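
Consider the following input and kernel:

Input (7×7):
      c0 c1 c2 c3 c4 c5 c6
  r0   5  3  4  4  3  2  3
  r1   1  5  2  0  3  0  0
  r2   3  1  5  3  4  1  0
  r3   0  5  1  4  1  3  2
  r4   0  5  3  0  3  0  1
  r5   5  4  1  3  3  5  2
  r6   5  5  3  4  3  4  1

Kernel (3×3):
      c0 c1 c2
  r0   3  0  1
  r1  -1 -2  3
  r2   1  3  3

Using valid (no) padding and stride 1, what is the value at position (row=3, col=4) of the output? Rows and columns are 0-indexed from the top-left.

29

The receptive field on the input at this output position is [1 3 2 / 3 0 1 / 3 5 2]. Elementwise product with the kernel and sum: 1·3 + 2·1 + 3·-1 + 0·-2 + 1·3 + 3·1 + 5·3 + 2·3.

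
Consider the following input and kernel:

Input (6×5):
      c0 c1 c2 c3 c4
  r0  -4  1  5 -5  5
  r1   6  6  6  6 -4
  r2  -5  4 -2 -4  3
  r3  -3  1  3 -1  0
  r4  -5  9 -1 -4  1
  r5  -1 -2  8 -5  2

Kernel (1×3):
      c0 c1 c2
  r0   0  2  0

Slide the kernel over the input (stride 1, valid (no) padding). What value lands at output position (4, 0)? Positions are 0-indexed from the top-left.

The receptive field on the input at this output position is [-5 9 -1]. Elementwise product with the kernel and sum: 9·2.

18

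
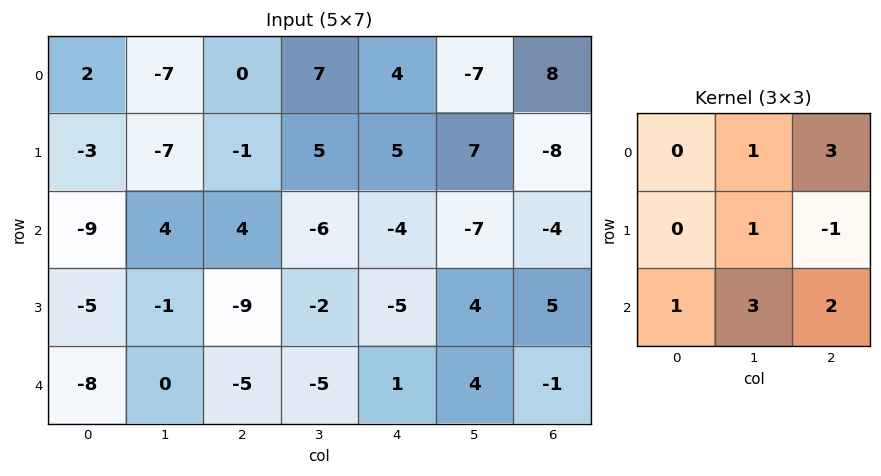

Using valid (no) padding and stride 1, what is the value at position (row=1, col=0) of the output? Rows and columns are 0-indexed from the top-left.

-36

The receptive field on the input at this output position is [-3 -7 -1 / -9 4 4 / -5 -1 -9]. Elementwise product with the kernel and sum: -7·1 + -1·3 + 4·1 + 4·-1 + -5·1 + -1·3 + -9·2.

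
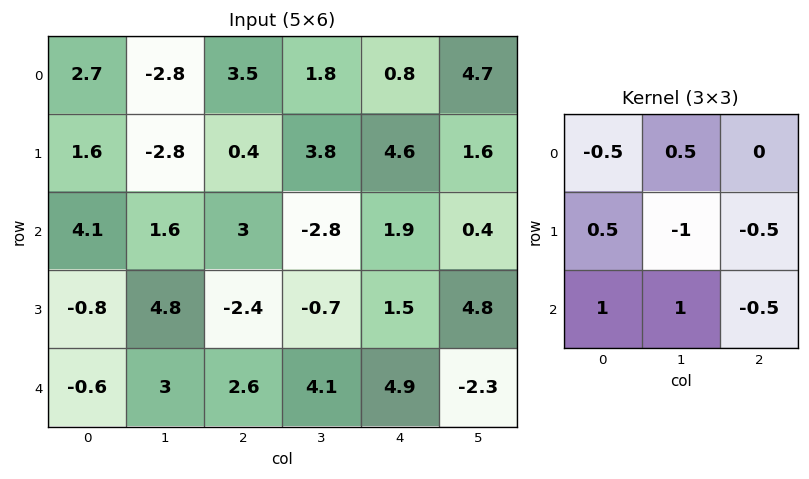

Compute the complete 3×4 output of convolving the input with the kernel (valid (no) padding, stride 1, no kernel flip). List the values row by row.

4.85 5.45 -7.5 -5.1
1.95 3.55 1.2 -4.7
-4.15 9.4 0.1 8.25

Output[0,0]: The receptive field on the input at this output position is [2.7 -2.8 3.5 / 1.6 -2.8 0.4 / 4.1 1.6 3]. Elementwise product with the kernel and sum: 2.7·-0.5 + -2.8·0.5 + 1.6·0.5 + -2.8·-1 + 0.4·-0.5 + 4.1·1 + 1.6·1 + 3·-0.5.
Output[0,1]: The receptive field on the input at this output position is [-2.8 3.5 1.8 / -2.8 0.4 3.8 / 1.6 3 -2.8]. Elementwise product with the kernel and sum: -2.8·-0.5 + 3.5·0.5 + -2.8·0.5 + 0.4·-1 + 3.8·-0.5 + 1.6·1 + 3·1 + -2.8·-0.5.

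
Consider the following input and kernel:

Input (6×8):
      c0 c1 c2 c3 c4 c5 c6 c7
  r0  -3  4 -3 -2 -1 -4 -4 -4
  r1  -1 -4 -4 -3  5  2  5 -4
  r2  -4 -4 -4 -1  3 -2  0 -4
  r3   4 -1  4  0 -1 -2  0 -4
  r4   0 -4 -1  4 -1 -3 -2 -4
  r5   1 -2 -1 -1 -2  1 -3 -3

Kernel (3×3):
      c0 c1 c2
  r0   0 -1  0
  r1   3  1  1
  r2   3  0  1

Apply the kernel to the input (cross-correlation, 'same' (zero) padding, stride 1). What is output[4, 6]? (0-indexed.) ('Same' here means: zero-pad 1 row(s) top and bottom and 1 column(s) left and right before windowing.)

The receptive field on the zero-padded input at this output position is [-2 0 -4 / -3 -2 -4 / 1 -3 -3]. Elementwise product with the kernel and sum: 0·-1 + -3·3 + -2·1 + -4·1 + 1·3 + -3·1.

-15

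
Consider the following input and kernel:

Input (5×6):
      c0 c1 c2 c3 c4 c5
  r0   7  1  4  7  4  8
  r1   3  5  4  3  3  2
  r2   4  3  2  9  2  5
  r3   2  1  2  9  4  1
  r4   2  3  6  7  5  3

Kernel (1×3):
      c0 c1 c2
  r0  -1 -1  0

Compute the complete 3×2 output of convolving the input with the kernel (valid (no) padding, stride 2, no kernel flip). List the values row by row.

Output[0,0]: The receptive field on the input at this output position is [7 1 4]. Elementwise product with the kernel and sum: 7·-1 + 1·-1.
Output[0,1]: The receptive field on the input at this output position is [4 7 4]. Elementwise product with the kernel and sum: 4·-1 + 7·-1.

-8 -11
-7 -11
-5 -13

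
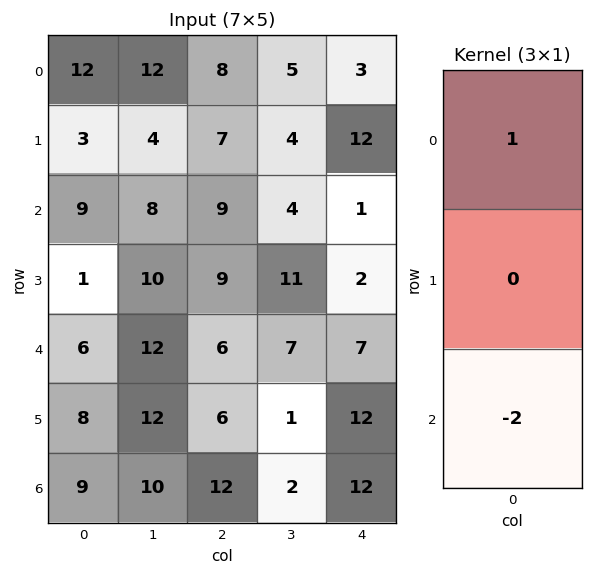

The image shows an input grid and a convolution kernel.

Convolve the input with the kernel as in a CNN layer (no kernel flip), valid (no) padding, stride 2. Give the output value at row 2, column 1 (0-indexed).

The receptive field on the input at this output position is [6 / 6 / 12]. Elementwise product with the kernel and sum: 6·1 + 12·-2.

-18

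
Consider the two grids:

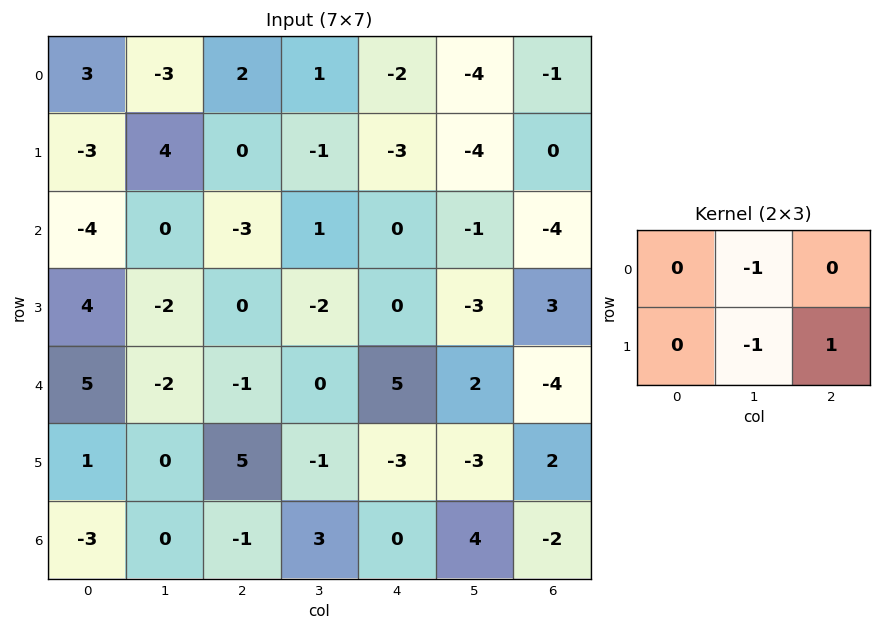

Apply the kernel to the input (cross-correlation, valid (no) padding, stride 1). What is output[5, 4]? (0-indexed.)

-3

The receptive field on the input at this output position is [-3 -3 2 / 0 4 -2]. Elementwise product with the kernel and sum: -3·-1 + 4·-1 + -2·1.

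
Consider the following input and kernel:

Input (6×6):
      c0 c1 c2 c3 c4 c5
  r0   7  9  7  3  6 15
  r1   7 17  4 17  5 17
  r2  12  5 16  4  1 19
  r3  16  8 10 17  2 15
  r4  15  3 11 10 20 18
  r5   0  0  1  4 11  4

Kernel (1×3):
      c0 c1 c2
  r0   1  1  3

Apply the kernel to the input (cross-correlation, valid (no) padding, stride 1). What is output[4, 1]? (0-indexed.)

44

The receptive field on the input at this output position is [3 11 10]. Elementwise product with the kernel and sum: 3·1 + 11·1 + 10·3.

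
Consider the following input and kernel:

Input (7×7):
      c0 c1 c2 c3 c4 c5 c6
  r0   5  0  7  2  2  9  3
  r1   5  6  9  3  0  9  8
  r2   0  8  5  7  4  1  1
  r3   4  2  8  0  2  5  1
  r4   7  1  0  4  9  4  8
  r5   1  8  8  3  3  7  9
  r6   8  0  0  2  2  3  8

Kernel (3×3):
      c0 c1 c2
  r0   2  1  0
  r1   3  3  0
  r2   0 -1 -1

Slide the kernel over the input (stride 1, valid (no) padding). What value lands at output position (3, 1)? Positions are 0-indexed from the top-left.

4

The receptive field on the input at this output position is [2 8 0 / 1 0 4 / 8 8 3]. Elementwise product with the kernel and sum: 2·2 + 8·1 + 1·3 + 0·3 + 8·-1 + 3·-1.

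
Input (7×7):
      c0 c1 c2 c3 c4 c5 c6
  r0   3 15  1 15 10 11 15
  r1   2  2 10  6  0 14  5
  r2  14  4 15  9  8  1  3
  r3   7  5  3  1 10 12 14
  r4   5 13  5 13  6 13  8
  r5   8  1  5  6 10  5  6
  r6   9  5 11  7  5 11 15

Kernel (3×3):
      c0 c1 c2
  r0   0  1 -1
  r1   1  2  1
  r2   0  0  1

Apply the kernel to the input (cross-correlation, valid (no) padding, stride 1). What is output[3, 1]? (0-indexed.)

44

The receptive field on the input at this output position is [5 3 1 / 13 5 13 / 1 5 6]. Elementwise product with the kernel and sum: 3·1 + 1·-1 + 13·1 + 5·2 + 13·1 + 6·1.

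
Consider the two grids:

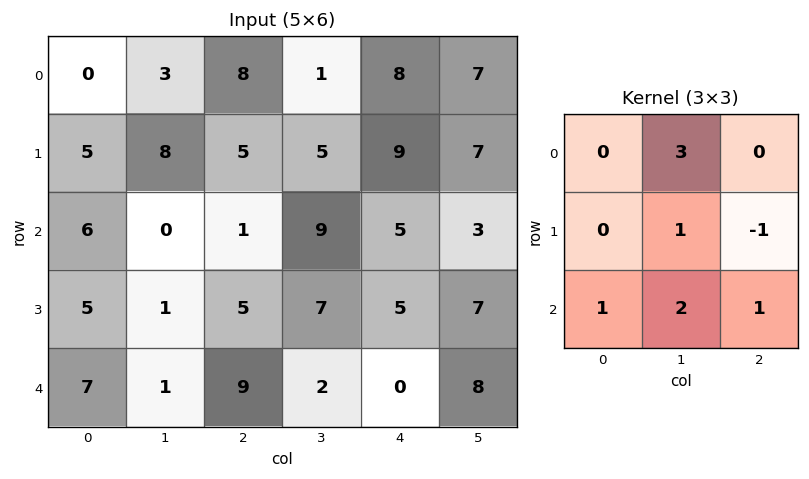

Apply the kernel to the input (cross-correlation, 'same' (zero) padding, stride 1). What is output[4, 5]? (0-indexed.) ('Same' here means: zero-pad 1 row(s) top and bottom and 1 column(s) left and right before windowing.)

The receptive field on the zero-padded input at this output position is [5 7 0 / 0 8 0 / 0 0 0]. Elementwise product with the kernel and sum: 7·3 + 8·1 + 0·-1 + 0·1 + 0·2 + 0·1.

29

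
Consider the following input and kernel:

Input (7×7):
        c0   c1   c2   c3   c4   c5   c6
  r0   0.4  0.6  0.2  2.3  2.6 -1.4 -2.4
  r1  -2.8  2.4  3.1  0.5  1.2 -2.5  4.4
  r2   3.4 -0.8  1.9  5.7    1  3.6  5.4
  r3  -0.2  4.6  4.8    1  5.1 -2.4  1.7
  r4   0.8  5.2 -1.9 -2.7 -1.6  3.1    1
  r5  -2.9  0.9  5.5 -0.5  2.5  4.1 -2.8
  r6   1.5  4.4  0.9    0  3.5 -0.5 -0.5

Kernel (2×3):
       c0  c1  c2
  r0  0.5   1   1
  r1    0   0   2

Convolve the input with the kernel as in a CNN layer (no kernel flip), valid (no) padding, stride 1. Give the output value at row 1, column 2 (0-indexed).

5.25

The receptive field on the input at this output position is [3.1 0.5 1.2 / 1.9 5.7 1]. Elementwise product with the kernel and sum: 3.1·0.5 + 0.5·1 + 1.2·1 + 1·2.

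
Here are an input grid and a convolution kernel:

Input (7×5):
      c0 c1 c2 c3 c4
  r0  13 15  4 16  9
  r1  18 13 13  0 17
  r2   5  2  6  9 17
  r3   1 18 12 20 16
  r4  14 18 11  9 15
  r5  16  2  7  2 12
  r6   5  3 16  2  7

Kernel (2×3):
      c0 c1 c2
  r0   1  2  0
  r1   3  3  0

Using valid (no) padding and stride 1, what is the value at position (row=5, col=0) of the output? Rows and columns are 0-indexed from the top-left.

44

The receptive field on the input at this output position is [16 2 7 / 5 3 16]. Elementwise product with the kernel and sum: 16·1 + 2·2 + 5·3 + 3·3.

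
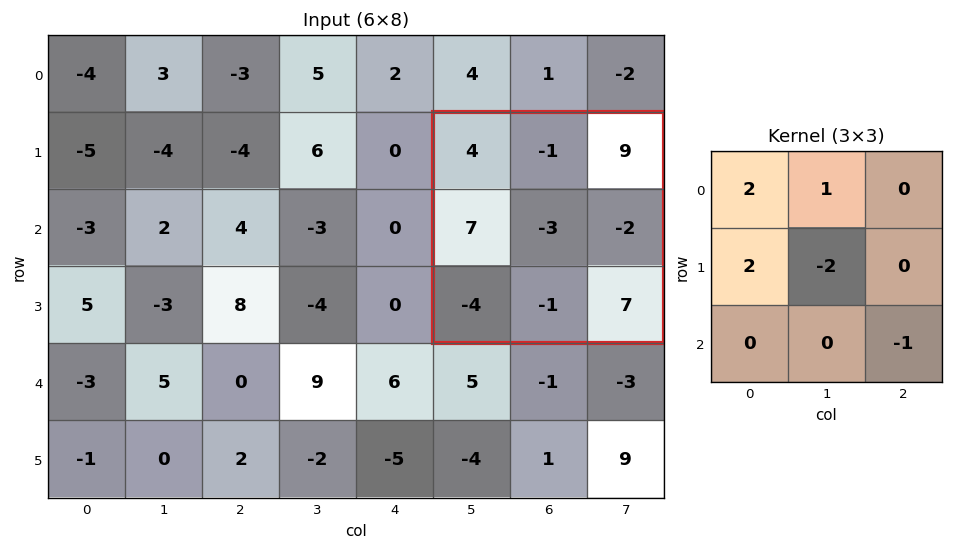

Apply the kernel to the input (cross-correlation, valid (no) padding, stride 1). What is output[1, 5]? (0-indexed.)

The receptive field on the input at this output position is [4 -1 9 / 7 -3 -2 / -4 -1 7]. Elementwise product with the kernel and sum: 4·2 + -1·1 + 7·2 + -3·-2 + 7·-1.

20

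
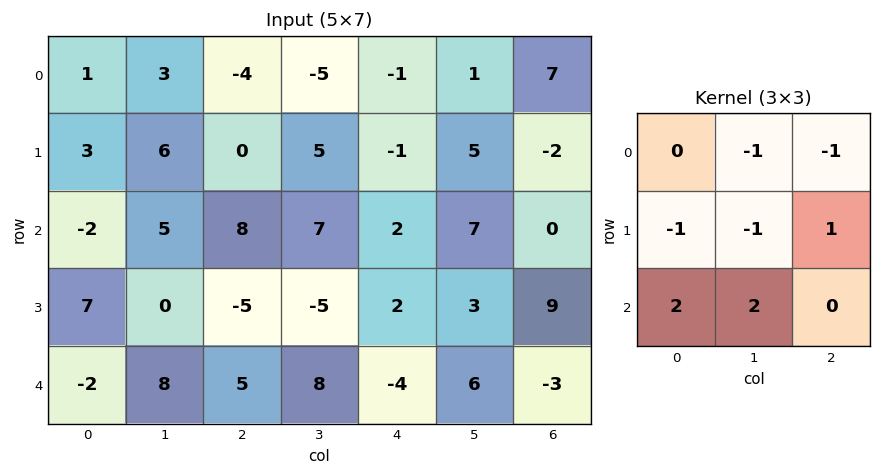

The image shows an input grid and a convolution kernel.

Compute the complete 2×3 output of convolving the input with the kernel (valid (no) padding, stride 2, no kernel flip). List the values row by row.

-2 30 4
-13 29 1

Output[0,0]: The receptive field on the input at this output position is [1 3 -4 / 3 6 0 / -2 5 8]. Elementwise product with the kernel and sum: 3·-1 + -4·-1 + 3·-1 + 6·-1 + 0·1 + -2·2 + 5·2.
Output[0,1]: The receptive field on the input at this output position is [-4 -5 -1 / 0 5 -1 / 8 7 2]. Elementwise product with the kernel and sum: -5·-1 + -1·-1 + 0·-1 + 5·-1 + -1·1 + 8·2 + 7·2.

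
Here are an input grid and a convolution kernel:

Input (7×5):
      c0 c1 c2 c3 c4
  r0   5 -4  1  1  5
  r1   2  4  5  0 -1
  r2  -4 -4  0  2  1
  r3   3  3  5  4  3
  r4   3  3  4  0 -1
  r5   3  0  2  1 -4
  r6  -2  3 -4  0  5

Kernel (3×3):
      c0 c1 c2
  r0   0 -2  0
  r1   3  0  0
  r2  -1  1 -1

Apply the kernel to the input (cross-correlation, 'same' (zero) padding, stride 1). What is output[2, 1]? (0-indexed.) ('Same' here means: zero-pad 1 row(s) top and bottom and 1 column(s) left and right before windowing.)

-25

The receptive field on the zero-padded input at this output position is [2 4 5 / -4 -4 0 / 3 3 5]. Elementwise product with the kernel and sum: 4·-2 + -4·3 + 3·-1 + 3·1 + 5·-1.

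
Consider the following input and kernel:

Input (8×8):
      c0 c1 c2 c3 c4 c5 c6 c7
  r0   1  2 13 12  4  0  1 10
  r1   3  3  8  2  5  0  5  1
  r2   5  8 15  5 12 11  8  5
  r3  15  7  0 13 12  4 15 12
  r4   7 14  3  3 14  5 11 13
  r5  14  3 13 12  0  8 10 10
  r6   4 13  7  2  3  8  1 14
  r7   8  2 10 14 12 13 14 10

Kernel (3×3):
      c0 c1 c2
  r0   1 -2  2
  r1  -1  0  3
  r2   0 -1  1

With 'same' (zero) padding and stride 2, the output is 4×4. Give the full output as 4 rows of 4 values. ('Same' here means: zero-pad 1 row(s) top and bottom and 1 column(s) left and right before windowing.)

6 28 -17 26
16 11 12 -7
15 27 17 32
11 -2 51 38

Output[0,0]: The receptive field on the zero-padded input at this output position is [0 0 0 / 0 1 2 / 0 3 3]. Elementwise product with the kernel and sum: 0·1 + 0·-2 + 0·2 + 0·-1 + 2·3 + 3·-1 + 3·1.
Output[0,1]: The receptive field on the zero-padded input at this output position is [0 0 0 / 2 13 12 / 3 8 2]. Elementwise product with the kernel and sum: 0·1 + 0·-2 + 0·2 + 2·-1 + 12·3 + 8·-1 + 2·1.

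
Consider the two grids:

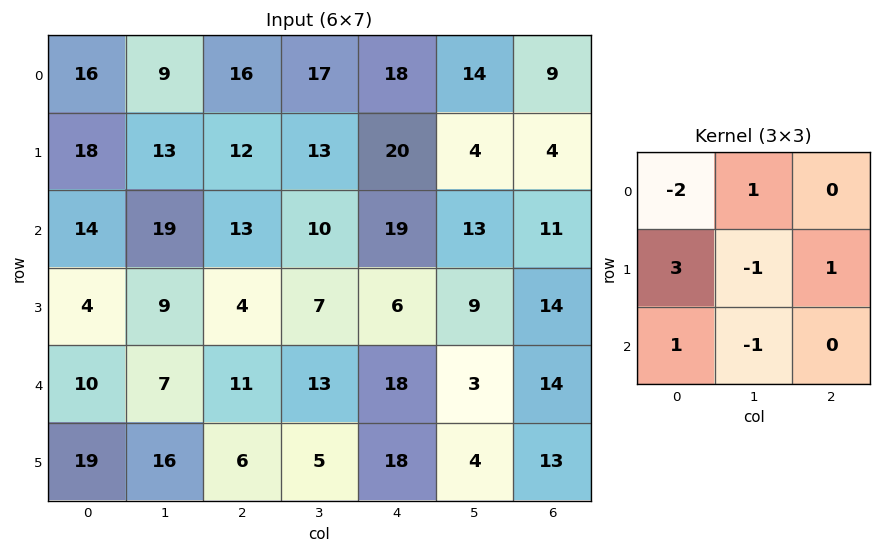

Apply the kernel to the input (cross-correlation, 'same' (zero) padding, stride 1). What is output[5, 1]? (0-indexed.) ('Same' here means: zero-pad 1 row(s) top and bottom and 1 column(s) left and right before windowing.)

The receptive field on the zero-padded input at this output position is [10 7 11 / 19 16 6 / 0 0 0]. Elementwise product with the kernel and sum: 10·-2 + 7·1 + 19·3 + 16·-1 + 6·1 + 0·1 + 0·-1.

34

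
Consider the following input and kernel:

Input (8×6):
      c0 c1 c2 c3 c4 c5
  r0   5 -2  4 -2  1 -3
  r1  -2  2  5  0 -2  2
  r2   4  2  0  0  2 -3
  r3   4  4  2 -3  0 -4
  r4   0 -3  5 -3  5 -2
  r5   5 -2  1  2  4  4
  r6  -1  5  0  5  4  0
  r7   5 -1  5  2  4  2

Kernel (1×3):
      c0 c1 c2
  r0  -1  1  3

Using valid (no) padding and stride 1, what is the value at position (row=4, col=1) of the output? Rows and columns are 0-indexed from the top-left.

-1

The receptive field on the input at this output position is [-3 5 -3]. Elementwise product with the kernel and sum: -3·-1 + 5·1 + -3·3.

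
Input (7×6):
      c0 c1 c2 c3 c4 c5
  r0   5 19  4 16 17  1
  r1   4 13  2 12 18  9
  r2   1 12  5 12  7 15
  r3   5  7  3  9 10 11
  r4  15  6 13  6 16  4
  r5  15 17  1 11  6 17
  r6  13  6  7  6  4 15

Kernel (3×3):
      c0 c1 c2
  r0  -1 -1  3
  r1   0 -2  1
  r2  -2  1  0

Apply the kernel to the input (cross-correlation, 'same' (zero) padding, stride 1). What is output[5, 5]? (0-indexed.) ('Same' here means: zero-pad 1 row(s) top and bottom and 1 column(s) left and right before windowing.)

-47

The receptive field on the zero-padded input at this output position is [16 4 0 / 6 17 0 / 4 15 0]. Elementwise product with the kernel and sum: 16·-1 + 4·-1 + 0·3 + 17·-2 + 0·1 + 4·-2 + 15·1.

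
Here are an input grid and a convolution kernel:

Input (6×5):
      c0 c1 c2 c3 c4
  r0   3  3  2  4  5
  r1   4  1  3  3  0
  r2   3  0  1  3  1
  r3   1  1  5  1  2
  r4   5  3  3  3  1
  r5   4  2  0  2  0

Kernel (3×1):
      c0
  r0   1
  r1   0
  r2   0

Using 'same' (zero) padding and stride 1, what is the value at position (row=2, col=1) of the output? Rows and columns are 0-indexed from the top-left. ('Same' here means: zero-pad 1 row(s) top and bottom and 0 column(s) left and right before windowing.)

1

The receptive field on the zero-padded input at this output position is [1 / 0 / 1]. Elementwise product with the kernel and sum: 1·1.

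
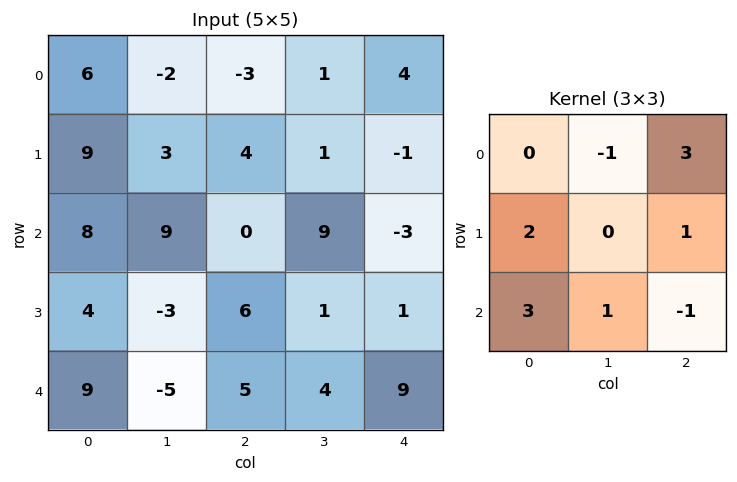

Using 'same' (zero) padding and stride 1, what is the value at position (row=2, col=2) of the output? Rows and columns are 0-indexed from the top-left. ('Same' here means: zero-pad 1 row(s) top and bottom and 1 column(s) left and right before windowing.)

The receptive field on the zero-padded input at this output position is [3 4 1 / 9 0 9 / -3 6 1]. Elementwise product with the kernel and sum: 4·-1 + 1·3 + 9·2 + 9·1 + -3·3 + 6·1 + 1·-1.

22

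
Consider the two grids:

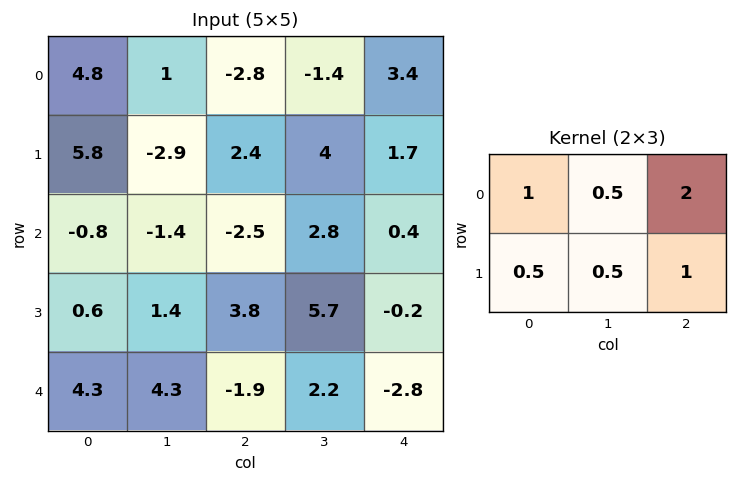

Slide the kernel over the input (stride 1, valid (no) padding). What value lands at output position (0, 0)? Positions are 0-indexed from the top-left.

The receptive field on the input at this output position is [4.8 1 -2.8 / 5.8 -2.9 2.4]. Elementwise product with the kernel and sum: 4.8·1 + 1·0.5 + -2.8·2 + 5.8·0.5 + -2.9·0.5 + 2.4·1.

3.55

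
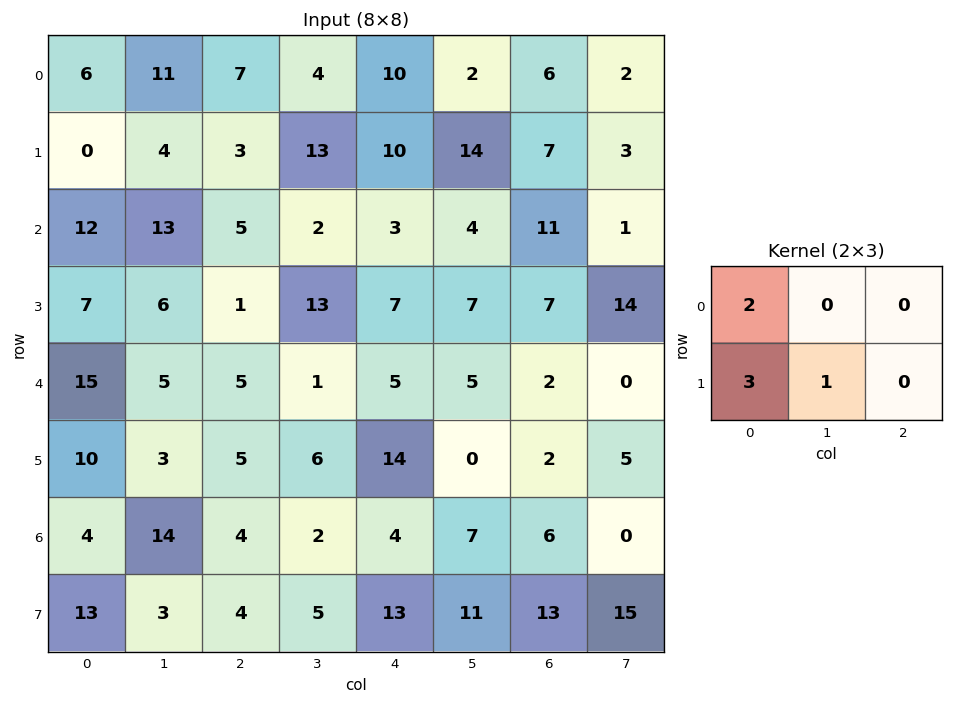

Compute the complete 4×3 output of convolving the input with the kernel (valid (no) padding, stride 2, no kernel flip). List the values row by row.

Output[0,0]: The receptive field on the input at this output position is [6 11 7 / 0 4 3]. Elementwise product with the kernel and sum: 6·2 + 0·3 + 4·1.

16 36 64
51 26 34
63 31 52
50 25 58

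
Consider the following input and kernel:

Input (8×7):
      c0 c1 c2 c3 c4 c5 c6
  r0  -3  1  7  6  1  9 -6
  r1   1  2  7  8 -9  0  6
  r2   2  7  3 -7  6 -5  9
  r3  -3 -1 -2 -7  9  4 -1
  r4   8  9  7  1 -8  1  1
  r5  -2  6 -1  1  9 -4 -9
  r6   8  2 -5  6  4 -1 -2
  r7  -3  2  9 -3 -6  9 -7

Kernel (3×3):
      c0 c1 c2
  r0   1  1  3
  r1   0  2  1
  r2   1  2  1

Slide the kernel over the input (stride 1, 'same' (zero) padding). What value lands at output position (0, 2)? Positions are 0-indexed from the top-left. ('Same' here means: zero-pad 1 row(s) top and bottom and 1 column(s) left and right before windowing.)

44

The receptive field on the zero-padded input at this output position is [0 0 0 / 1 7 6 / 2 7 8]. Elementwise product with the kernel and sum: 0·1 + 0·1 + 0·3 + 7·2 + 6·1 + 2·1 + 7·2 + 8·1.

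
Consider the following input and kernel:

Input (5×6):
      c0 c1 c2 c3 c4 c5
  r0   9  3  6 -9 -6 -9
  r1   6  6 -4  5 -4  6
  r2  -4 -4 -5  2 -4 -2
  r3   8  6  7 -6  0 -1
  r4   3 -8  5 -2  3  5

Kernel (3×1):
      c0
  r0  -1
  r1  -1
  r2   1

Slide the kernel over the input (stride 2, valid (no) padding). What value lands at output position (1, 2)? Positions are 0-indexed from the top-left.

7

The receptive field on the input at this output position is [-4 / 0 / 3]. Elementwise product with the kernel and sum: -4·-1 + 0·-1 + 3·1.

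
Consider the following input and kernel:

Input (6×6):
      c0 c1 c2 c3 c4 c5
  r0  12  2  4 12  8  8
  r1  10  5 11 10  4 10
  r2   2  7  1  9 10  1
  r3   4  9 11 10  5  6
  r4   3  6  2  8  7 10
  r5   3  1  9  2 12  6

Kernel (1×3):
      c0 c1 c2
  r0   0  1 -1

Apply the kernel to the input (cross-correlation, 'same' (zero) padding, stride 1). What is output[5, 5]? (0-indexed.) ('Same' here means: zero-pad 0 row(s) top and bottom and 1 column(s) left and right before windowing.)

The receptive field on the zero-padded input at this output position is [12 6 0]. Elementwise product with the kernel and sum: 6·1 + 0·-1.

6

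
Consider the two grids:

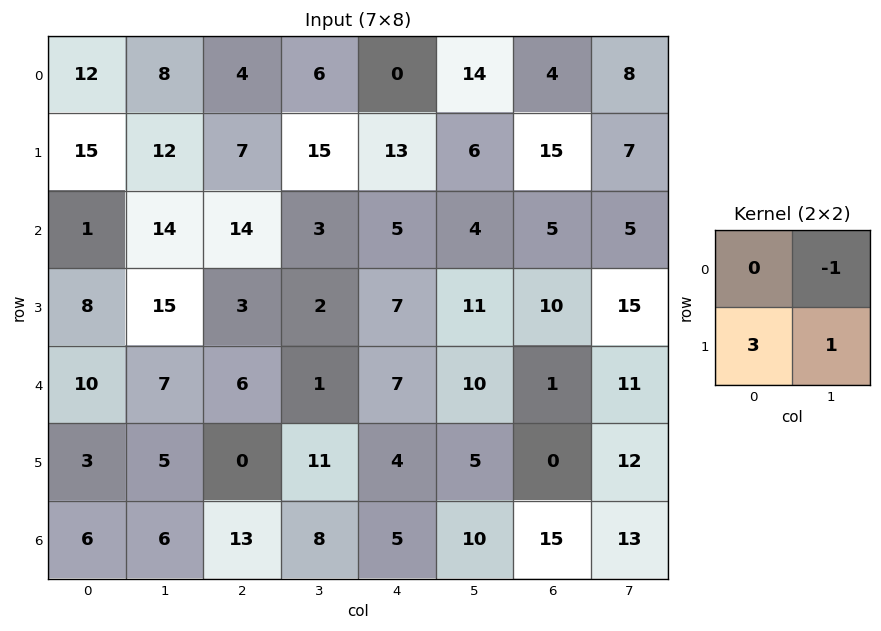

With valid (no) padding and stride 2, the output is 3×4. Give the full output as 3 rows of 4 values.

49 30 31 44
25 8 28 40
7 10 7 1

Output[0,0]: The receptive field on the input at this output position is [12 8 / 15 12]. Elementwise product with the kernel and sum: 8·-1 + 15·3 + 12·1.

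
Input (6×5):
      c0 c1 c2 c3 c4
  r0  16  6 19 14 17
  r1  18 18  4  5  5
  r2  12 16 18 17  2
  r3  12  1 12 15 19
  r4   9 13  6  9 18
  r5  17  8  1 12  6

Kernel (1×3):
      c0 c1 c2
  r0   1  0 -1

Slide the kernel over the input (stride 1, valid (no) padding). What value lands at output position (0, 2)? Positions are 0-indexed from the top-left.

2

The receptive field on the input at this output position is [19 14 17]. Elementwise product with the kernel and sum: 19·1 + 17·-1.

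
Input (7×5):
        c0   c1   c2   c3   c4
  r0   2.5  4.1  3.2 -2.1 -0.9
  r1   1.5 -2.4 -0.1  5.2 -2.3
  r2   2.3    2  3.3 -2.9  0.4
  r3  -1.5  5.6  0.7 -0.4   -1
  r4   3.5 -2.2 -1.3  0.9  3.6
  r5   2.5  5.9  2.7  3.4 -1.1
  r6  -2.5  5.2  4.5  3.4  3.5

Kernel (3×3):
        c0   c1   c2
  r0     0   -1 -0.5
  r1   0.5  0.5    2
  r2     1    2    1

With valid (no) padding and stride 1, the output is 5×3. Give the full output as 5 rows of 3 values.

Output[0,0]: The receptive field on the input at this output position is [2.5 4.1 3.2 / 1.5 -2.4 -0.1 / 2.3 2 3.3]. Elementwise product with the kernel and sum: 4.1·-1 + 3.2·-0.5 + 1.5·0.5 + -2.4·0.5 + -0.1·2 + 2.3·1 + 2·2 + 3.3·1.
Output[0,1]: The receptive field on the input at this output position is [4.1 3.2 -2.1 / -2.4 -0.1 5.2 / 2 3.3 -2.9]. Elementwise product with the kernel and sum: 3.2·-1 + -2.1·-0.5 + -2.4·0.5 + -0.1·0.5 + 5.2·2 + 2·1 + 3.3·2 + -2.9·1.

3.25 12.7 -1.6
21.6 0.95 -4.15
-2.4 -3.4 4.95
9.1 14.25 16.3
24.85 29.55 12.95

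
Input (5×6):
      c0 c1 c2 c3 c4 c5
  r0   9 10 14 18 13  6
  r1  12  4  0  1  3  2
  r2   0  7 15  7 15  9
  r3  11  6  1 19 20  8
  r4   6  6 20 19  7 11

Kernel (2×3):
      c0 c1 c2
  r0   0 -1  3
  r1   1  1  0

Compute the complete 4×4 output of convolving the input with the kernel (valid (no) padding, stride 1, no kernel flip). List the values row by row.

48 44 22 9
3 25 30 25
55 13 58 51
9 82 80 30

Output[0,0]: The receptive field on the input at this output position is [9 10 14 / 12 4 0]. Elementwise product with the kernel and sum: 10·-1 + 14·3 + 12·1 + 4·1.
Output[0,1]: The receptive field on the input at this output position is [10 14 18 / 4 0 1]. Elementwise product with the kernel and sum: 14·-1 + 18·3 + 4·1 + 0·1.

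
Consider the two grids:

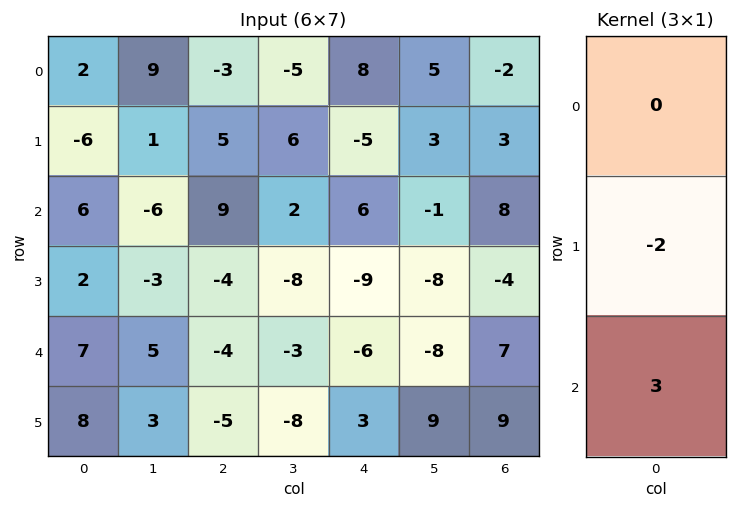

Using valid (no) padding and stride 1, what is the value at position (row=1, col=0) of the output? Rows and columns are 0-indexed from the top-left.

The receptive field on the input at this output position is [-6 / 6 / 2]. Elementwise product with the kernel and sum: 6·-2 + 2·3.

-6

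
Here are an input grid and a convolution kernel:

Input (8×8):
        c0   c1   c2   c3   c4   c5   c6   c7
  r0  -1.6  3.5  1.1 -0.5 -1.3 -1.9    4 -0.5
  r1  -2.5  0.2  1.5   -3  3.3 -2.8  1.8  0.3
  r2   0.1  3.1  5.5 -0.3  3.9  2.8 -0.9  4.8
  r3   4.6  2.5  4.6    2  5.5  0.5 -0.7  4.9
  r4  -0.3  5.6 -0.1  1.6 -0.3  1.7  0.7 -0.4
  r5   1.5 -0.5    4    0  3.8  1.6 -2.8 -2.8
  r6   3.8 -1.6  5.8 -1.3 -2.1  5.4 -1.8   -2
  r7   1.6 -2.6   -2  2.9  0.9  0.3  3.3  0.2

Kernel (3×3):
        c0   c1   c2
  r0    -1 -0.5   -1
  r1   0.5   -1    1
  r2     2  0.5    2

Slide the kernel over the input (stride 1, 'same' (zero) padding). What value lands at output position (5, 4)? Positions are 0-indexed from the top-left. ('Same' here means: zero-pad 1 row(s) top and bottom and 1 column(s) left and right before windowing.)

The receptive field on the zero-padded input at this output position is [1.6 -0.3 1.7 / 0 3.8 1.6 / -1.3 -2.1 5.4]. Elementwise product with the kernel and sum: 1.6·-1 + -0.3·-0.5 + 1.7·-1 + 0·0.5 + 3.8·-1 + 1.6·1 + -1.3·2 + -2.1·0.5 + 5.4·2.

1.8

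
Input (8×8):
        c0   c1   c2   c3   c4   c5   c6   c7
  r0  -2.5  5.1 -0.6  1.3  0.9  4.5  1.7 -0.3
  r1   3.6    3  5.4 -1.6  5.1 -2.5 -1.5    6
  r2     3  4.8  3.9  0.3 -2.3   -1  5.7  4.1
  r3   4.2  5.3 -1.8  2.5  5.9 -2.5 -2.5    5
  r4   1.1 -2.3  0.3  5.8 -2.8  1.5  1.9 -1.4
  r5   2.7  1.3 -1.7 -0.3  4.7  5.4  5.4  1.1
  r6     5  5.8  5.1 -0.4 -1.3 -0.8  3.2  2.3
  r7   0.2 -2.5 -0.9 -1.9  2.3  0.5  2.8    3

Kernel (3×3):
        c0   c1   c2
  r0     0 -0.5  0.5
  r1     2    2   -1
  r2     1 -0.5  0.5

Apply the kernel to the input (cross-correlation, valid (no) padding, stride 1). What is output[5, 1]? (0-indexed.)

The receptive field on the input at this output position is [1.3 -1.7 -0.3 / 5.8 5.1 -0.4 / -2.5 -0.9 -1.9]. Elementwise product with the kernel and sum: -1.7·-0.5 + -0.3·0.5 + 5.8·2 + 5.1·2 + -0.4·-1 + -2.5·1 + -0.9·-0.5 + -1.9·0.5.

19.9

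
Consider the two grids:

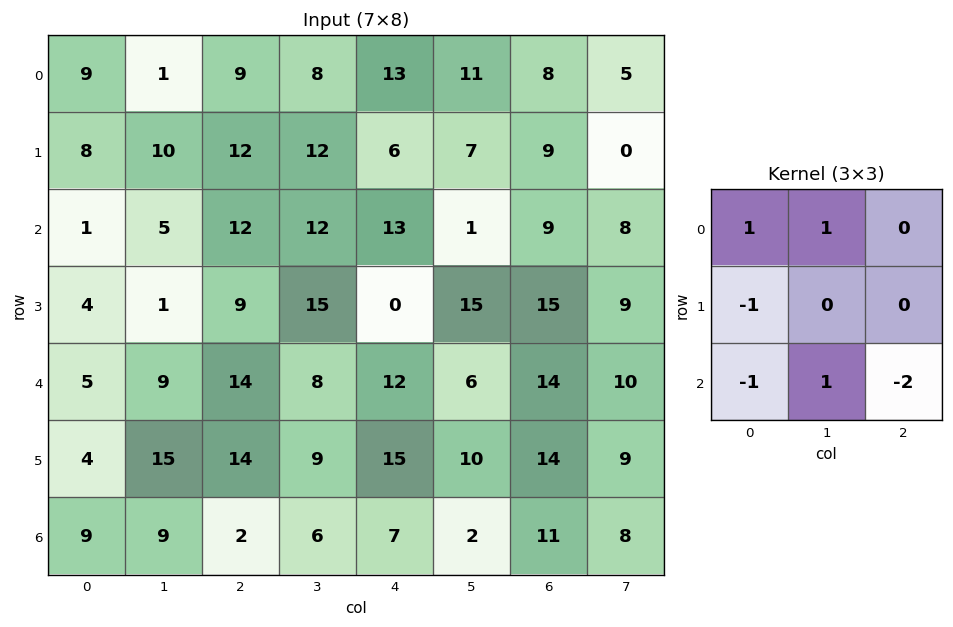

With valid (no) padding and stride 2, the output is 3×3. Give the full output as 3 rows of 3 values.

Output[0,0]: The receptive field on the input at this output position is [9 1 9 / 8 10 12 / 1 5 12]. Elementwise product with the kernel and sum: 9·1 + 1·1 + 8·-1 + 1·-1 + 5·1 + 12·-2.
Output[0,1]: The receptive field on the input at this output position is [9 8 13 / 12 12 6 / 12 12 13]. Elementwise product with the kernel and sum: 9·1 + 8·1 + 12·-1 + 12·-1 + 12·1 + 13·-2.

-18 -21 -12
-22 -15 -20
6 -2 -24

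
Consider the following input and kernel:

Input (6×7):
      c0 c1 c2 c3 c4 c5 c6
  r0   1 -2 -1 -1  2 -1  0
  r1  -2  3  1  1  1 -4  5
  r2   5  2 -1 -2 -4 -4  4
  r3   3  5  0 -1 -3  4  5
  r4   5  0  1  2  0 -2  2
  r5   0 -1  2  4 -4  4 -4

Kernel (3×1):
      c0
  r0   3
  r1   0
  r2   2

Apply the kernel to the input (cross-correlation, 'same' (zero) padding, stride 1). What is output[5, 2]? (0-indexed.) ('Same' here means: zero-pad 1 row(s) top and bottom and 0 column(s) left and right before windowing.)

3

The receptive field on the zero-padded input at this output position is [1 / 2 / 0]. Elementwise product with the kernel and sum: 1·3 + 0·2.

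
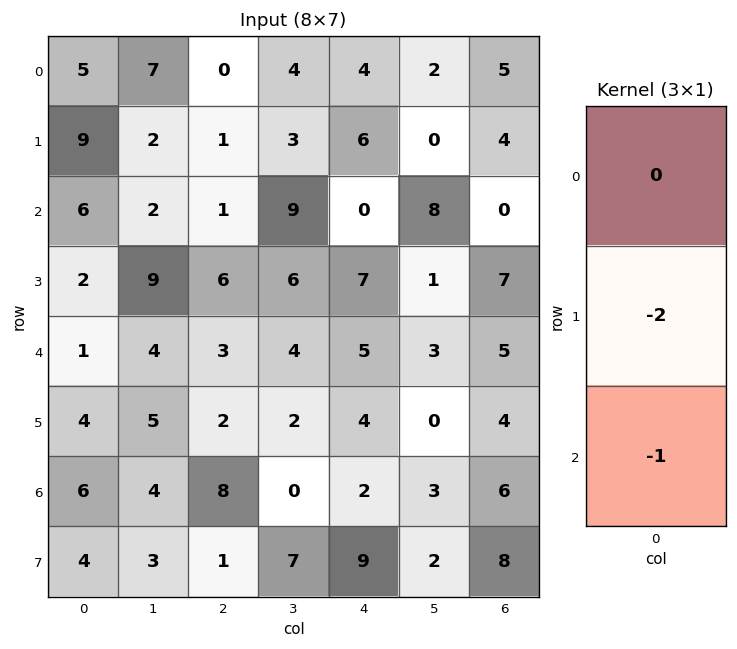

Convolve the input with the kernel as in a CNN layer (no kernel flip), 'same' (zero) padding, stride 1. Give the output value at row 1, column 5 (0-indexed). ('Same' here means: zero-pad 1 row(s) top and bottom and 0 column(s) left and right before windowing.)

The receptive field on the zero-padded input at this output position is [2 / 0 / 8]. Elementwise product with the kernel and sum: 0·-2 + 8·-1.

-8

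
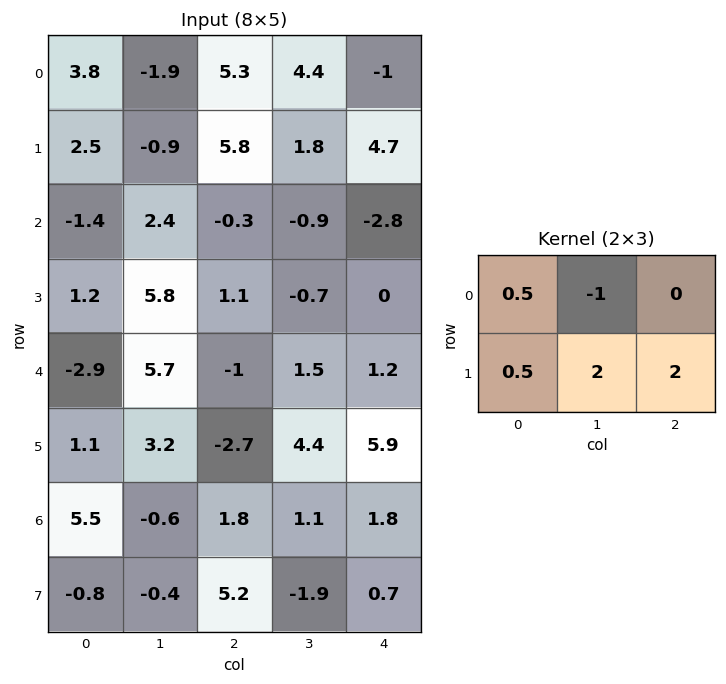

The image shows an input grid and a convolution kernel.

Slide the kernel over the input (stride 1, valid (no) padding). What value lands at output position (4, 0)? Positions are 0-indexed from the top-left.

The receptive field on the input at this output position is [-2.9 5.7 -1 / 1.1 3.2 -2.7]. Elementwise product with the kernel and sum: -2.9·0.5 + 5.7·-1 + 1.1·0.5 + 3.2·2 + -2.7·2.

-5.6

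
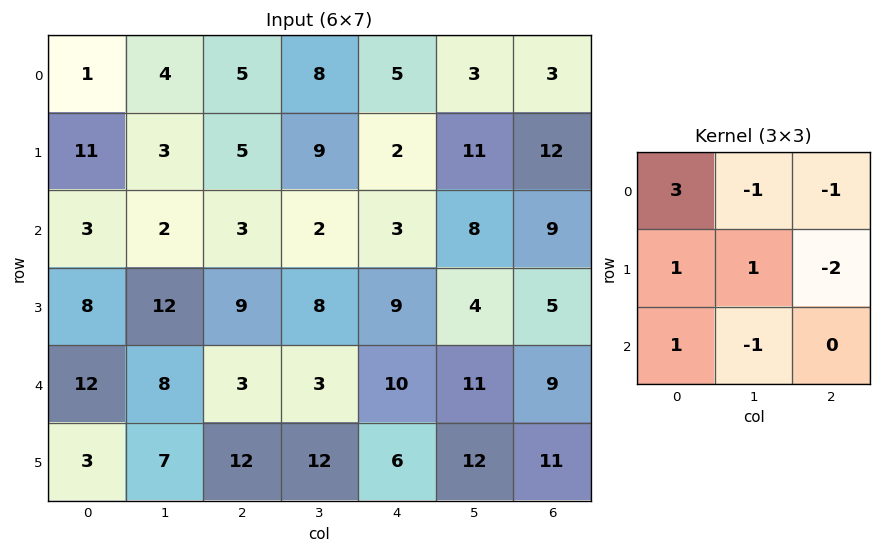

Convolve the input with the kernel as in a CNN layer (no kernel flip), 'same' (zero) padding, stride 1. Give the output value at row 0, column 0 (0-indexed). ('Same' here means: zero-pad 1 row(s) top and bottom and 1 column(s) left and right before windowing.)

-18

The receptive field on the zero-padded input at this output position is [0 0 0 / 0 1 4 / 0 11 3]. Elementwise product with the kernel and sum: 0·3 + 0·-1 + 0·-1 + 0·1 + 1·1 + 4·-2 + 0·1 + 11·-1.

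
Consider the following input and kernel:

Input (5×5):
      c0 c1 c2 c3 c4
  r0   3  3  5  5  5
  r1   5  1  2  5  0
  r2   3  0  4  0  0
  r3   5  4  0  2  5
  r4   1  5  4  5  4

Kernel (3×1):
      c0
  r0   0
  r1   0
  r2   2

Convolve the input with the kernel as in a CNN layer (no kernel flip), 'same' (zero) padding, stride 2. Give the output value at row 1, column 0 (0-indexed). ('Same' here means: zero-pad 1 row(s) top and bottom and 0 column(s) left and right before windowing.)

The receptive field on the zero-padded input at this output position is [5 / 3 / 5]. Elementwise product with the kernel and sum: 5·2.

10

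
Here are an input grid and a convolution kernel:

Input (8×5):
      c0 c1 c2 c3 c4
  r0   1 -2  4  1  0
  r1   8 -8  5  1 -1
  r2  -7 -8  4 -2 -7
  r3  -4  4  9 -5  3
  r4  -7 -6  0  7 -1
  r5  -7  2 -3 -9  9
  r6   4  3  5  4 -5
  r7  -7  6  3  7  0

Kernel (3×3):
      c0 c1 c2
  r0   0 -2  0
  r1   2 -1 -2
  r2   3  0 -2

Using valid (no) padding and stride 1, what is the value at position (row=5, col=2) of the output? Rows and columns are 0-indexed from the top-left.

The receptive field on the input at this output position is [-3 -9 9 / 5 4 -5 / 3 7 0]. Elementwise product with the kernel and sum: -9·-2 + 5·2 + 4·-1 + -5·-2 + 3·3 + 0·-2.

43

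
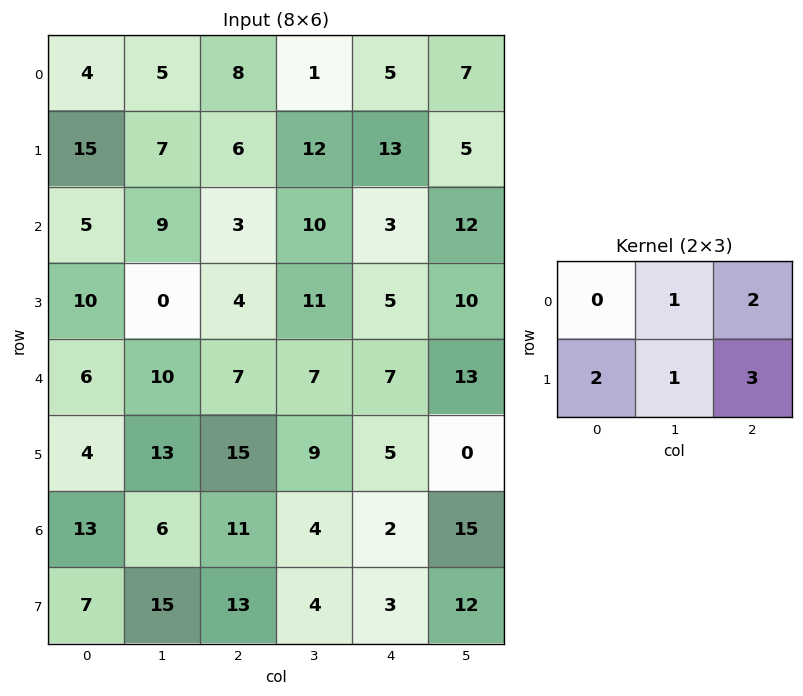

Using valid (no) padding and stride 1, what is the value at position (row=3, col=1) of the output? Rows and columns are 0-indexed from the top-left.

74

The receptive field on the input at this output position is [0 4 11 / 10 7 7]. Elementwise product with the kernel and sum: 4·1 + 11·2 + 10·2 + 7·1 + 7·3.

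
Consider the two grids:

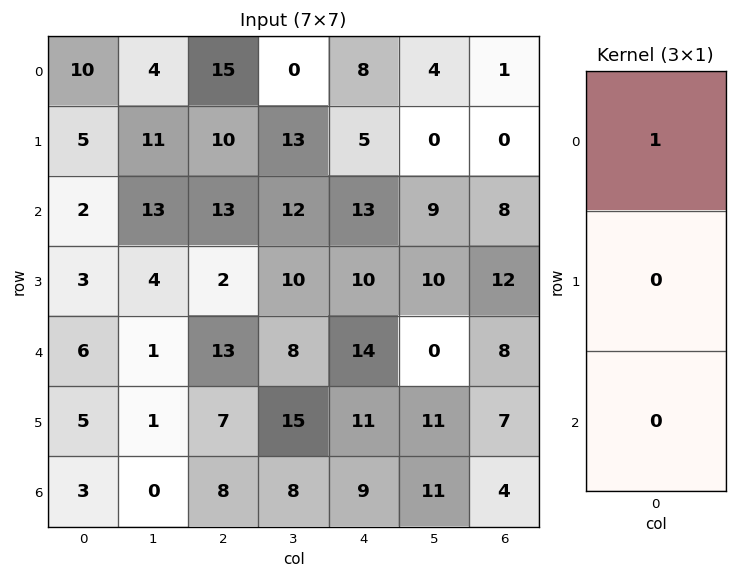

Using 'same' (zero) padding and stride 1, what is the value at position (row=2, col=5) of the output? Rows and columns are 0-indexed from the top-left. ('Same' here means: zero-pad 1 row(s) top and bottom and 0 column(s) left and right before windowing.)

The receptive field on the zero-padded input at this output position is [0 / 9 / 10]. Elementwise product with the kernel and sum: 0·1.

0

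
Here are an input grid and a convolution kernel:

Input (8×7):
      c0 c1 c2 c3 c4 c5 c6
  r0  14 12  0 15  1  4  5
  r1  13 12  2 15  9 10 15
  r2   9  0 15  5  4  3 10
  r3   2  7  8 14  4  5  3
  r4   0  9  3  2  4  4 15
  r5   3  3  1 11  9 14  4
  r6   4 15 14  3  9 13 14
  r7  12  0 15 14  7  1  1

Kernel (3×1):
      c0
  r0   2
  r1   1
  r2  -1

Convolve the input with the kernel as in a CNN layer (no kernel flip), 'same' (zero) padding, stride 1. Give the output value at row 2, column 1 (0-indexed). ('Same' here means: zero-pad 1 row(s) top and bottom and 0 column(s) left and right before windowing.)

The receptive field on the zero-padded input at this output position is [12 / 0 / 7]. Elementwise product with the kernel and sum: 12·2 + 0·1 + 7·-1.

17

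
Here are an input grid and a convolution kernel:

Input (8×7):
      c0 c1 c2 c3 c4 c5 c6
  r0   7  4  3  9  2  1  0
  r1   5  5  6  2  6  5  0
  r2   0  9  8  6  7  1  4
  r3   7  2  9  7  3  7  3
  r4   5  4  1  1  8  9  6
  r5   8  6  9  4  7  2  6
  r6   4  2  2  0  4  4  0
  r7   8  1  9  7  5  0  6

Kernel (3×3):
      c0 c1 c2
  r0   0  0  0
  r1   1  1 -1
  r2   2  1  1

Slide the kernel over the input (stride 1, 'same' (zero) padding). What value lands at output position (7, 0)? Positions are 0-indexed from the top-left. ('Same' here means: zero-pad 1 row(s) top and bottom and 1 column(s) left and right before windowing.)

7

The receptive field on the zero-padded input at this output position is [0 4 2 / 0 8 1 / 0 0 0]. Elementwise product with the kernel and sum: 0·1 + 8·1 + 1·-1 + 0·2 + 0·1 + 0·1.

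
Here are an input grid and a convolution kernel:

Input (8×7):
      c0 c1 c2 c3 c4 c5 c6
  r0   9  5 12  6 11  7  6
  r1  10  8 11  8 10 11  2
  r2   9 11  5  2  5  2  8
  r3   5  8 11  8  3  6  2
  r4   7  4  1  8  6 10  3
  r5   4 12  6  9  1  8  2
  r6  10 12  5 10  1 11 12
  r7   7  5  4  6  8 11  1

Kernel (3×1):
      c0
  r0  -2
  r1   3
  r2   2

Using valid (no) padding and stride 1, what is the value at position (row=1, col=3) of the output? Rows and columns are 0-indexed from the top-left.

The receptive field on the input at this output position is [8 / 2 / 8]. Elementwise product with the kernel and sum: 8·-2 + 2·3 + 8·2.

6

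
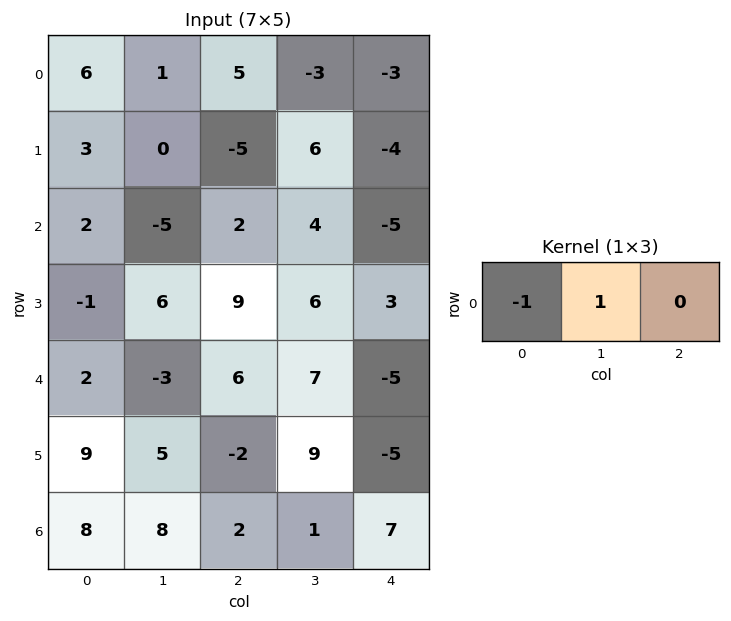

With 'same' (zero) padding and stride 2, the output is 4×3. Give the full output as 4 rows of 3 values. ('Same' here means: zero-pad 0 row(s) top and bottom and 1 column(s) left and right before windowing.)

Output[0,0]: The receptive field on the zero-padded input at this output position is [0 6 1]. Elementwise product with the kernel and sum: 0·-1 + 6·1.

6 4 0
2 7 -9
2 9 -12
8 -6 6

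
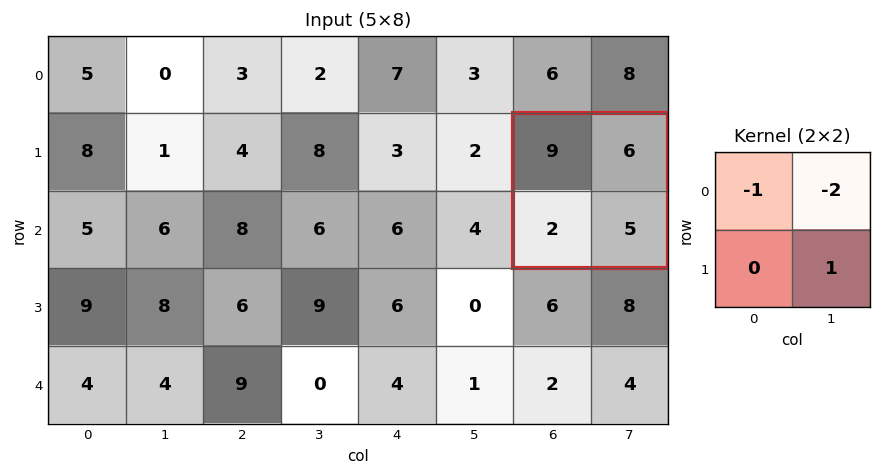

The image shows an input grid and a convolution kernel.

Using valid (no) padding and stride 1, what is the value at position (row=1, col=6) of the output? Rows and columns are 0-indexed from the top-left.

-16

The receptive field on the input at this output position is [9 6 / 2 5]. Elementwise product with the kernel and sum: 9·-1 + 6·-2 + 5·1.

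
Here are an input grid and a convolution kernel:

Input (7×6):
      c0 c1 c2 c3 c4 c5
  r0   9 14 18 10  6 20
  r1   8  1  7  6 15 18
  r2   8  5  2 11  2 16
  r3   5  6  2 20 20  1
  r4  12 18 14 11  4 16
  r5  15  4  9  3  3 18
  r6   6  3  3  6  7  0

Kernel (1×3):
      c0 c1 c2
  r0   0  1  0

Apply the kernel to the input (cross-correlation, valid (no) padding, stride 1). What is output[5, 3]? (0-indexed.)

3

The receptive field on the input at this output position is [3 3 18]. Elementwise product with the kernel and sum: 3·1.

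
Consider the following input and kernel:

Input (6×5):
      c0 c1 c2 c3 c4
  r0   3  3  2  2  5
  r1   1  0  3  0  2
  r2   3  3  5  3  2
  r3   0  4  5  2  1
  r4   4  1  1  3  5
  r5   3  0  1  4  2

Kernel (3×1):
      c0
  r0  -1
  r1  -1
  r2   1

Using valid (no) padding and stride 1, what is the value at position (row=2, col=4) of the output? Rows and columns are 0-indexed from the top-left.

2

The receptive field on the input at this output position is [2 / 1 / 5]. Elementwise product with the kernel and sum: 2·-1 + 1·-1 + 5·1.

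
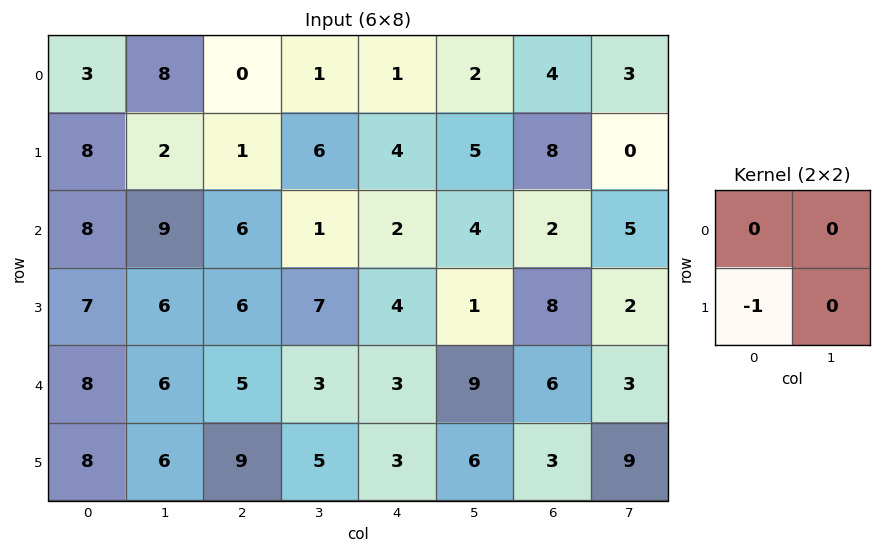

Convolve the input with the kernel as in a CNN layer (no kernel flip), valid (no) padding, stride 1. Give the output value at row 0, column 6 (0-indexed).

-8

The receptive field on the input at this output position is [4 3 / 8 0]. Elementwise product with the kernel and sum: 8·-1.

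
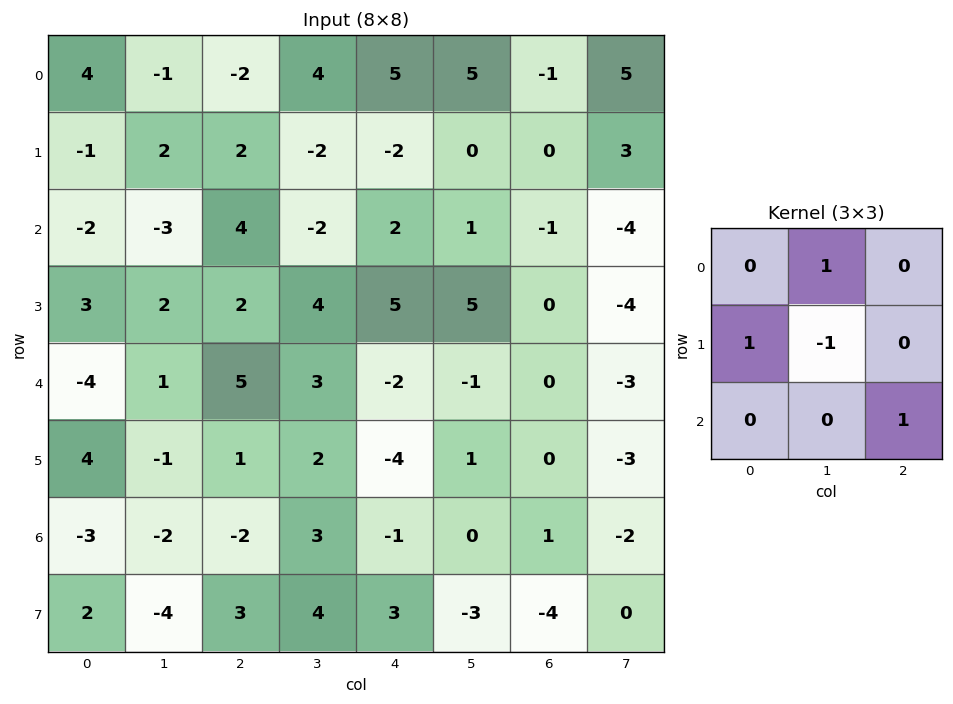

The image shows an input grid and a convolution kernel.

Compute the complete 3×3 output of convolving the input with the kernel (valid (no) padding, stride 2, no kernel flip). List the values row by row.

Output[0,0]: The receptive field on the input at this output position is [4 -1 -2 / -1 2 2 / -2 -3 4]. Elementwise product with the kernel and sum: -1·1 + -1·1 + 2·-1 + 4·1.

0 10 2
3 -6 1
4 1 -5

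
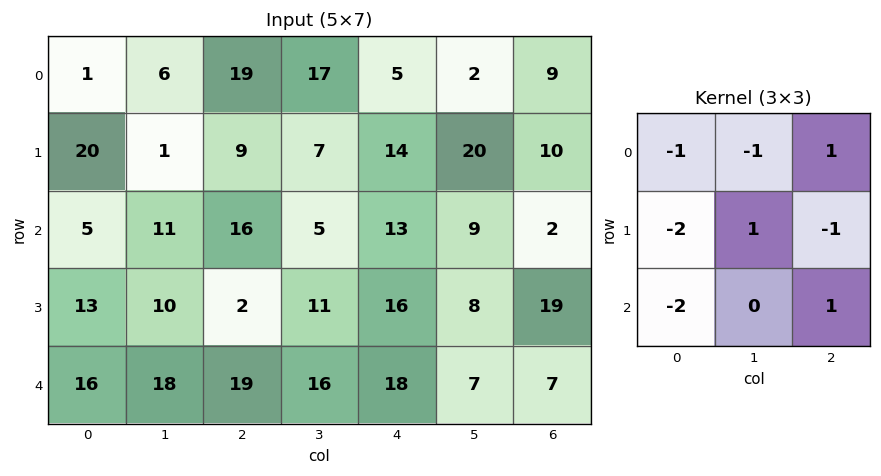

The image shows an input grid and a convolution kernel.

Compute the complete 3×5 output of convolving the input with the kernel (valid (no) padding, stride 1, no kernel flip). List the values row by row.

-30 -25 -75 -41 -40
-51 -23 -30 -21 -56
-31 -71 -37 -48 -92

Output[0,0]: The receptive field on the input at this output position is [1 6 19 / 20 1 9 / 5 11 16]. Elementwise product with the kernel and sum: 1·-1 + 6·-1 + 19·1 + 20·-2 + 1·1 + 9·-1 + 5·-2 + 16·1.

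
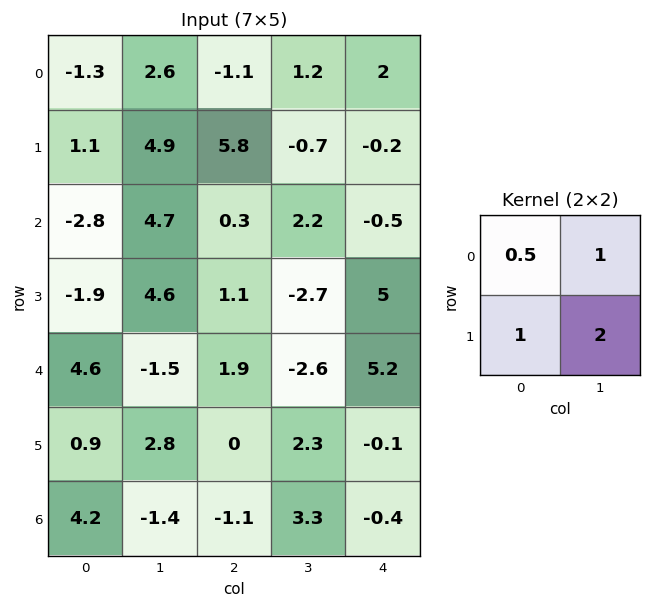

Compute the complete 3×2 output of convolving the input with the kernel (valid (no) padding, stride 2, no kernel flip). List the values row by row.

Output[0,0]: The receptive field on the input at this output position is [-1.3 2.6 / 1.1 4.9]. Elementwise product with the kernel and sum: -1.3·0.5 + 2.6·1 + 1.1·1 + 4.9·2.

12.85 5.05
10.6 -1.95
7.3 2.95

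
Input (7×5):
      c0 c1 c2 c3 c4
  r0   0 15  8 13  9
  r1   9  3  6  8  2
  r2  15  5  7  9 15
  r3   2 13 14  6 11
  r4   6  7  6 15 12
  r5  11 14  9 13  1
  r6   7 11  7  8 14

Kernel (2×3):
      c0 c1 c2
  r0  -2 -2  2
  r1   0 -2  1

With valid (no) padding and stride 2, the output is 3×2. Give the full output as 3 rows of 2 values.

-14 -38
-38 -3
-33 -43

Output[0,0]: The receptive field on the input at this output position is [0 15 8 / 9 3 6]. Elementwise product with the kernel and sum: 0·-2 + 15·-2 + 8·2 + 3·-2 + 6·1.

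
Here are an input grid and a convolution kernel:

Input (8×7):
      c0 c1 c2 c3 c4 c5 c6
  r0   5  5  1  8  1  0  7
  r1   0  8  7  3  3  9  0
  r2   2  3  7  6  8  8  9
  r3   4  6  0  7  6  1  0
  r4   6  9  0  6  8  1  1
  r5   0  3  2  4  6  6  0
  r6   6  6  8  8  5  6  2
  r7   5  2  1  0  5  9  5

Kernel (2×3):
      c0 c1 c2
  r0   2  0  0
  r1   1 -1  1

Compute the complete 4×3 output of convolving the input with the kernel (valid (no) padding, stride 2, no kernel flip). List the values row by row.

Output[0,0]: The receptive field on the input at this output position is [5 5 1 / 0 8 7]. Elementwise product with the kernel and sum: 5·2 + 0·1 + 8·-1 + 7·1.
Output[0,1]: The receptive field on the input at this output position is [1 8 1 / 7 3 3]. Elementwise product with the kernel and sum: 1·2 + 7·1 + 3·-1 + 3·1.

9 9 -4
2 13 21
11 4 16
16 22 11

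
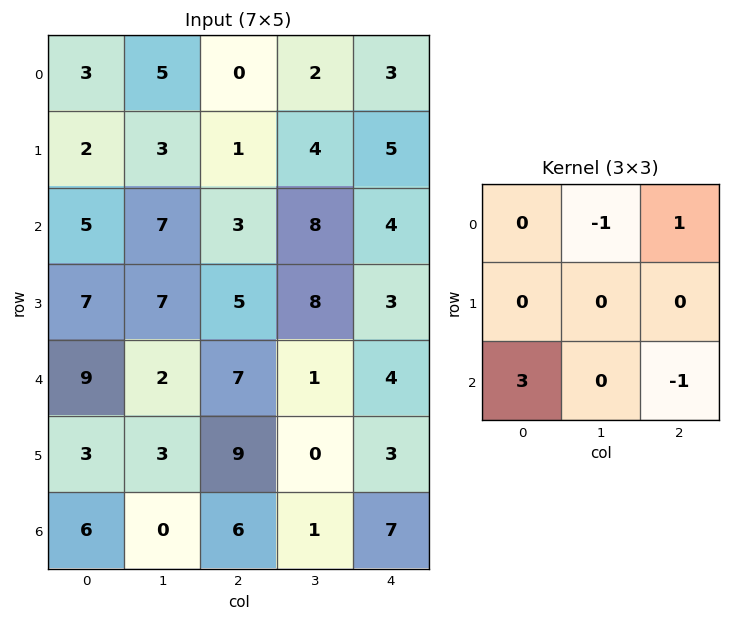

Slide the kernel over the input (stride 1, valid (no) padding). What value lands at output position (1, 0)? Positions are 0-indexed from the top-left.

The receptive field on the input at this output position is [2 3 1 / 5 7 3 / 7 7 5]. Elementwise product with the kernel and sum: 3·-1 + 1·1 + 7·3 + 5·-1.

14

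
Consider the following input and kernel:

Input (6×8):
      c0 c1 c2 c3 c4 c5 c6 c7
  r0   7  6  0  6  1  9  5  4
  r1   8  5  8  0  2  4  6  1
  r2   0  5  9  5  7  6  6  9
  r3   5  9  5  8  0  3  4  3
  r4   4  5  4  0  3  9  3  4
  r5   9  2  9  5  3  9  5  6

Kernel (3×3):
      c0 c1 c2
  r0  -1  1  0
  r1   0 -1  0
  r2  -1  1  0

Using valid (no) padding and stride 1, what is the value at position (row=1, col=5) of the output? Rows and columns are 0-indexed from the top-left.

The receptive field on the input at this output position is [4 6 1 / 6 6 9 / 3 4 3]. Elementwise product with the kernel and sum: 4·-1 + 6·1 + 6·-1 + 3·-1 + 4·1.

-3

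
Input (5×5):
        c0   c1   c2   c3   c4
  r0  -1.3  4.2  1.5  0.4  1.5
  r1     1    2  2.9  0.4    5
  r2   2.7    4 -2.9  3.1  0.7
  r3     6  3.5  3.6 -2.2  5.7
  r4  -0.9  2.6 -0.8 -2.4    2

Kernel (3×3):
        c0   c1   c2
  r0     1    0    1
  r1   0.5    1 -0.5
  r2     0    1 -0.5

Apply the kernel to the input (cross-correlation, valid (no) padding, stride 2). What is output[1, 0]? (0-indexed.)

7.5

The receptive field on the input at this output position is [2.7 4 -2.9 / 6 3.5 3.6 / -0.9 2.6 -0.8]. Elementwise product with the kernel and sum: 2.7·1 + -2.9·1 + 6·0.5 + 3.5·1 + 3.6·-0.5 + 2.6·1 + -0.8·-0.5.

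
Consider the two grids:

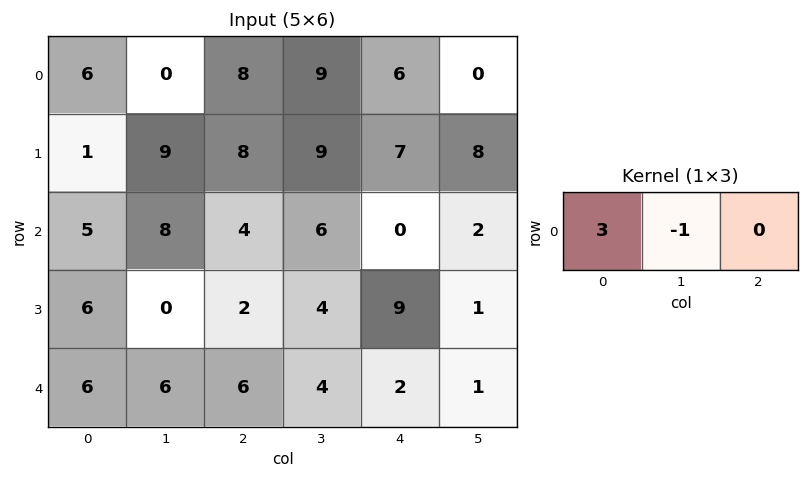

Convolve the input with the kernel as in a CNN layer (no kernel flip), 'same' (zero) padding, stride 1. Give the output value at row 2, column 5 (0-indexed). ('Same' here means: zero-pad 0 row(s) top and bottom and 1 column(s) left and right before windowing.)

The receptive field on the zero-padded input at this output position is [0 2 0]. Elementwise product with the kernel and sum: 0·3 + 2·-1.

-2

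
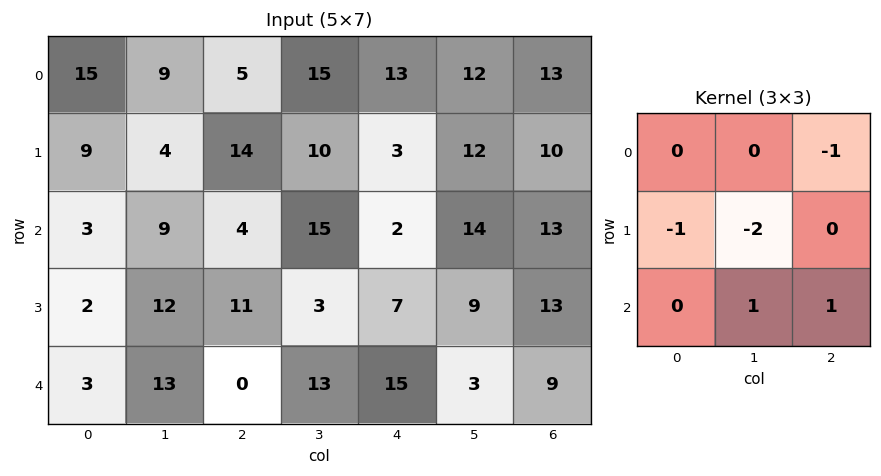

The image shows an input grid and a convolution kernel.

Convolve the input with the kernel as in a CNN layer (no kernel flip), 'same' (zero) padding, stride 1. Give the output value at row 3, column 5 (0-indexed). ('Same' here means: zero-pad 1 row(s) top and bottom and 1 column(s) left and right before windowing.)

-26

The receptive field on the zero-padded input at this output position is [2 14 13 / 7 9 13 / 15 3 9]. Elementwise product with the kernel and sum: 13·-1 + 7·-1 + 9·-2 + 3·1 + 9·1.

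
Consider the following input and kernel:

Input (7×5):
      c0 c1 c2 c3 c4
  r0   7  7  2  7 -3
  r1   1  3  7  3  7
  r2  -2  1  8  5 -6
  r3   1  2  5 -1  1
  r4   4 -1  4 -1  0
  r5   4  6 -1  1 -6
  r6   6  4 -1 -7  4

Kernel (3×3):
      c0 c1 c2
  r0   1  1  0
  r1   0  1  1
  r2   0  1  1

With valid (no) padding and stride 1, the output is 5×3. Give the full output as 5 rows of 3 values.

Output[0,0]: The receptive field on the input at this output position is [7 7 2 / 1 3 7 / -2 1 8]. Elementwise product with the kernel and sum: 7·1 + 7·1 + 3·1 + 7·1 + 1·1 + 8·1.

33 32 18
20 27 9
9 16 12
11 10 -2
11 -5 -5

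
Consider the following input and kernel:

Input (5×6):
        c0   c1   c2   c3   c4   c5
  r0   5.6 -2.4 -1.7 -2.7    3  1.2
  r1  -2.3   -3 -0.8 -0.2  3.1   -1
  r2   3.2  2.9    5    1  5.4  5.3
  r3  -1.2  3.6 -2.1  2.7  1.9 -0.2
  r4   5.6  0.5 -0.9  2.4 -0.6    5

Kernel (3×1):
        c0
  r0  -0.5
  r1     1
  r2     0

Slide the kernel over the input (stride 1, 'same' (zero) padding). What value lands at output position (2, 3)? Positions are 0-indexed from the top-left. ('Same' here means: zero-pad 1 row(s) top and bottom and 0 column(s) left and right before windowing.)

The receptive field on the zero-padded input at this output position is [-0.2 / 1 / 2.7]. Elementwise product with the kernel and sum: -0.2·-0.5 + 1·1.

1.1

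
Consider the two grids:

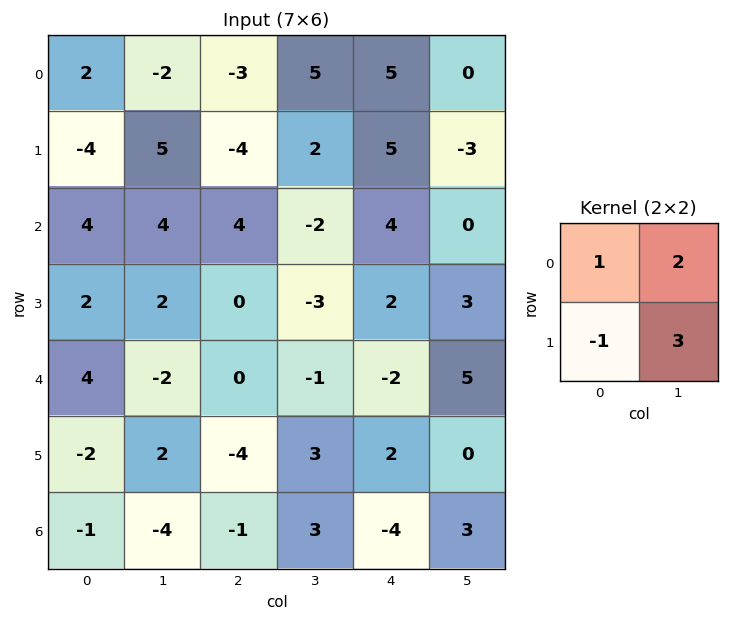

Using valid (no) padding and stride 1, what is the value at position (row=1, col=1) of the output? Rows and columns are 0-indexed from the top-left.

The receptive field on the input at this output position is [5 -4 / 4 4]. Elementwise product with the kernel and sum: 5·1 + -4·2 + 4·-1 + 4·3.

5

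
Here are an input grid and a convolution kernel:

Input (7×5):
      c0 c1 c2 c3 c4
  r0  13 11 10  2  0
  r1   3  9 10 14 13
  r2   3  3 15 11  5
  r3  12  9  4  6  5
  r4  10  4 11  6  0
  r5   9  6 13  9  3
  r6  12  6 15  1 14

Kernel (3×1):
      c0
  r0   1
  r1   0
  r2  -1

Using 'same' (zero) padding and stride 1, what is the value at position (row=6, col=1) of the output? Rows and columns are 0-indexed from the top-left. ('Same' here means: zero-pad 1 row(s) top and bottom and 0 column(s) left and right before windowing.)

The receptive field on the zero-padded input at this output position is [6 / 6 / 0]. Elementwise product with the kernel and sum: 6·1 + 0·-1.

6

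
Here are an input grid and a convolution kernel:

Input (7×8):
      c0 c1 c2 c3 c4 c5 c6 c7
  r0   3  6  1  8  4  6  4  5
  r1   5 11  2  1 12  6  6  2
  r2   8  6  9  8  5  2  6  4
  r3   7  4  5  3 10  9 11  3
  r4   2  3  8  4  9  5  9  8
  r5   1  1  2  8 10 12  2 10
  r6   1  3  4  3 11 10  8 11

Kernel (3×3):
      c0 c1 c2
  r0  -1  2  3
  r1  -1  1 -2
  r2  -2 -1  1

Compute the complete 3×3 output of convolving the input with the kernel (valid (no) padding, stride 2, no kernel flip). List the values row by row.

Output[0,0]: The receptive field on the input at this output position is [3 6 1 / 5 11 2 / 8 6 9]. Elementwise product with the kernel and sum: 3·-1 + 6·2 + 1·3 + 5·-1 + 11·1 + 2·-2 + 8·-2 + 6·-1 + 9·1.

1 -19 -4
19 -11 -20
23 13 2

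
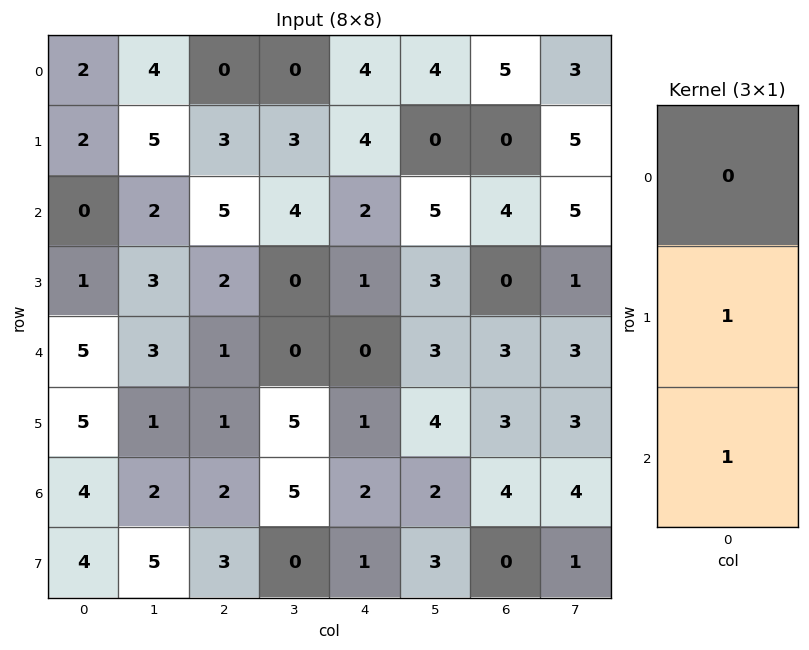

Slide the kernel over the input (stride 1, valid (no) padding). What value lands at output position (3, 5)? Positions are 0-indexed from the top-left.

The receptive field on the input at this output position is [3 / 3 / 4]. Elementwise product with the kernel and sum: 3·1 + 4·1.

7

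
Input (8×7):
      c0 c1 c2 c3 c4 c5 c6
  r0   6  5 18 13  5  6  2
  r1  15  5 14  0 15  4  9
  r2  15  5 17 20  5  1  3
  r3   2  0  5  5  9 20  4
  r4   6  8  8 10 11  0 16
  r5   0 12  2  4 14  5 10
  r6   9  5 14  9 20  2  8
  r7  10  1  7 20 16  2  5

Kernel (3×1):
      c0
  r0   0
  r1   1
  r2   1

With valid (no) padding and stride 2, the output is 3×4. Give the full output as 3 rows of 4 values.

30 31 20 12
8 13 20 20
9 16 34 18

Output[0,0]: The receptive field on the input at this output position is [6 / 15 / 15]. Elementwise product with the kernel and sum: 15·1 + 15·1.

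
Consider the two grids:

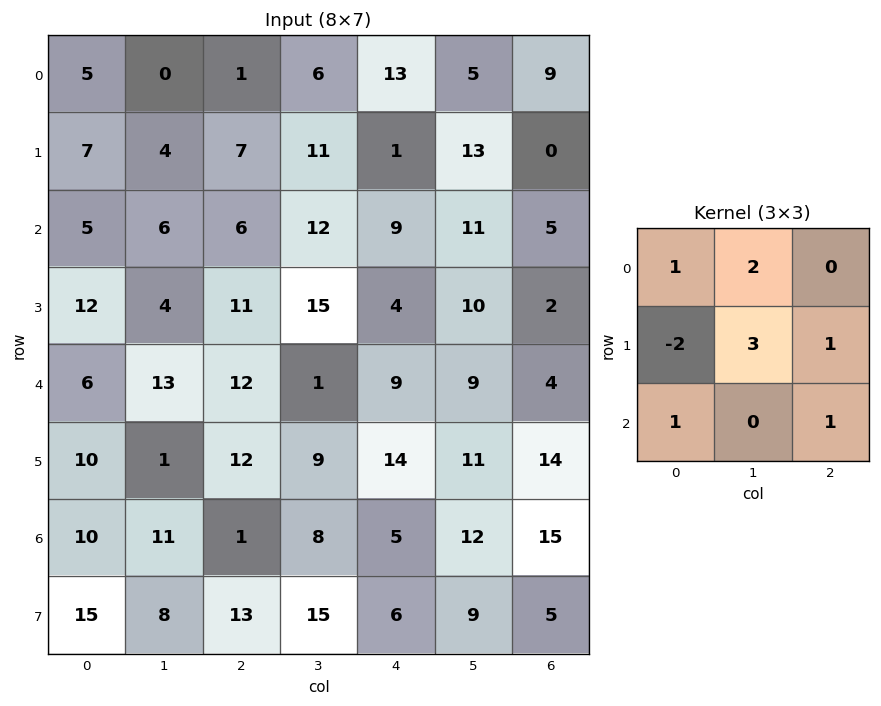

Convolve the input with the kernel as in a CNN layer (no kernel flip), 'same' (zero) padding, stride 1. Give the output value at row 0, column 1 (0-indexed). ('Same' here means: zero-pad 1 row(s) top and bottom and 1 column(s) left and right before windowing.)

5

The receptive field on the zero-padded input at this output position is [0 0 0 / 5 0 1 / 7 4 7]. Elementwise product with the kernel and sum: 0·1 + 0·2 + 5·-2 + 0·3 + 1·1 + 7·1 + 7·1.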